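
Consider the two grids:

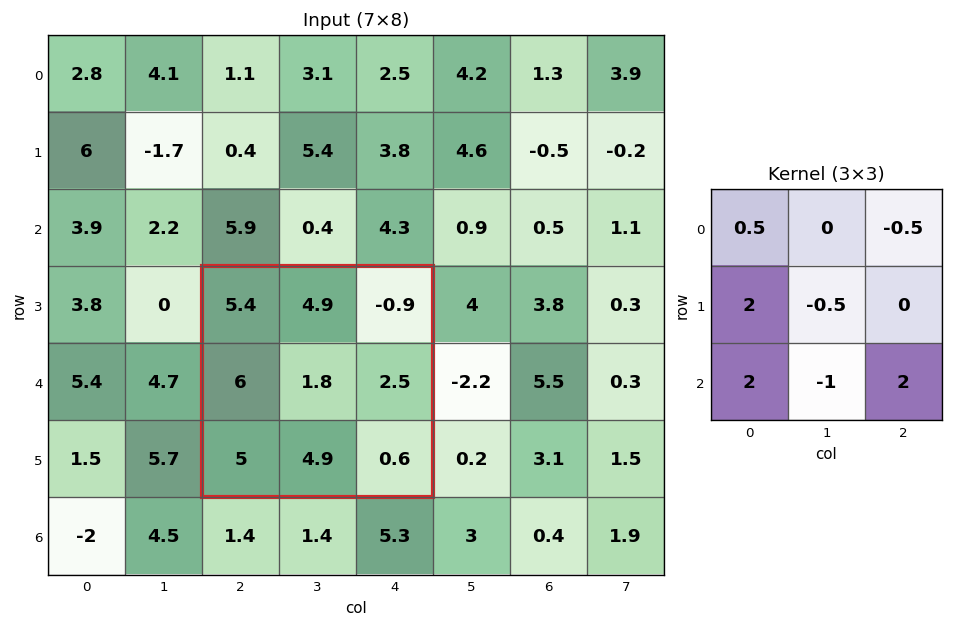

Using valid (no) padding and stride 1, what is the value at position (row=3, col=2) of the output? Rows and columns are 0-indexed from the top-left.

20.55

The receptive field on the input at this output position is [5.4 4.9 -0.9 / 6 1.8 2.5 / 5 4.9 0.6]. Elementwise product with the kernel and sum: 5.4·0.5 + -0.9·-0.5 + 6·2 + 1.8·-0.5 + 5·2 + 4.9·-1 + 0.6·2.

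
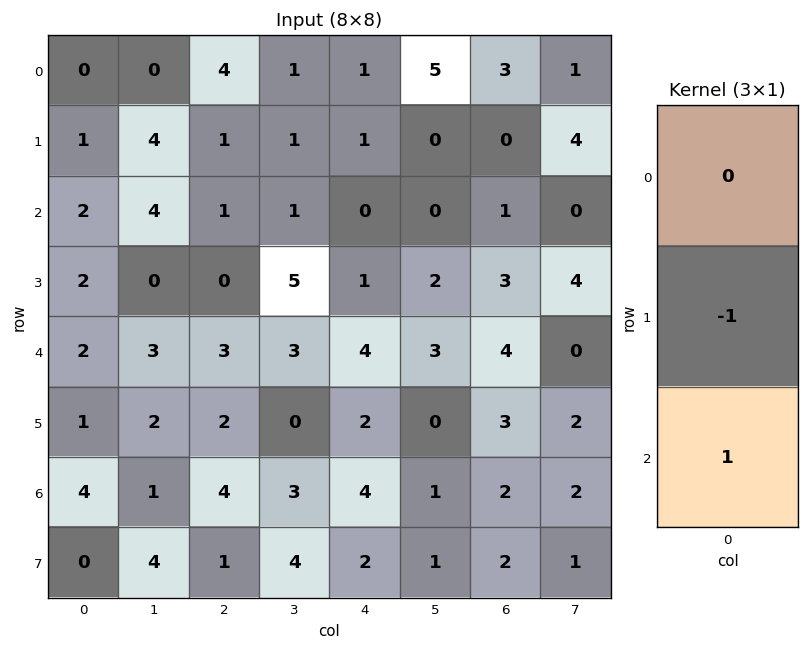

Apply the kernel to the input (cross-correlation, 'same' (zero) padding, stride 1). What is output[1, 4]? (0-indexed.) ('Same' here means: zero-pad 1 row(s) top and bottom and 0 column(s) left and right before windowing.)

The receptive field on the zero-padded input at this output position is [1 / 1 / 0]. Elementwise product with the kernel and sum: 1·-1 + 0·1.

-1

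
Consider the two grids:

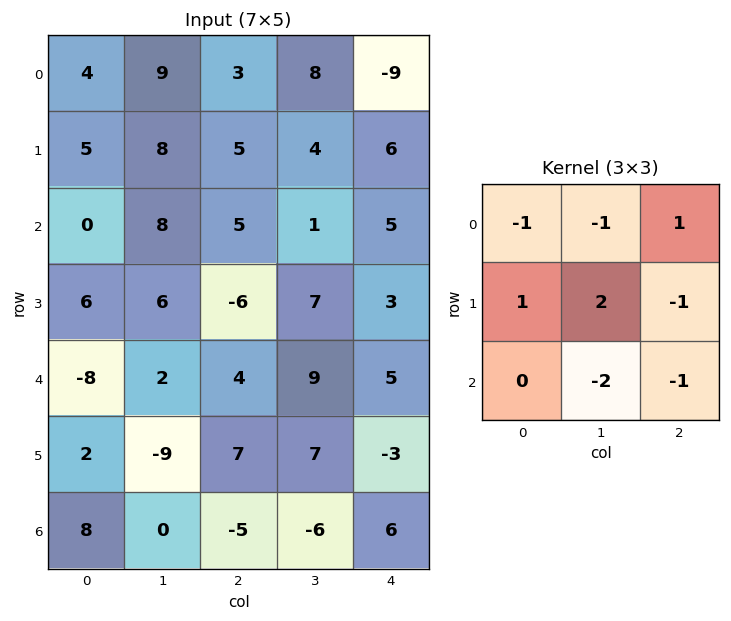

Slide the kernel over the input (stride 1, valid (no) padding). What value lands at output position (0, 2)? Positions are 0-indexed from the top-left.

-20

The receptive field on the input at this output position is [3 8 -9 / 5 4 6 / 5 1 5]. Elementwise product with the kernel and sum: 3·-1 + 8·-1 + -9·1 + 5·1 + 4·2 + 6·-1 + 1·-2 + 5·-1.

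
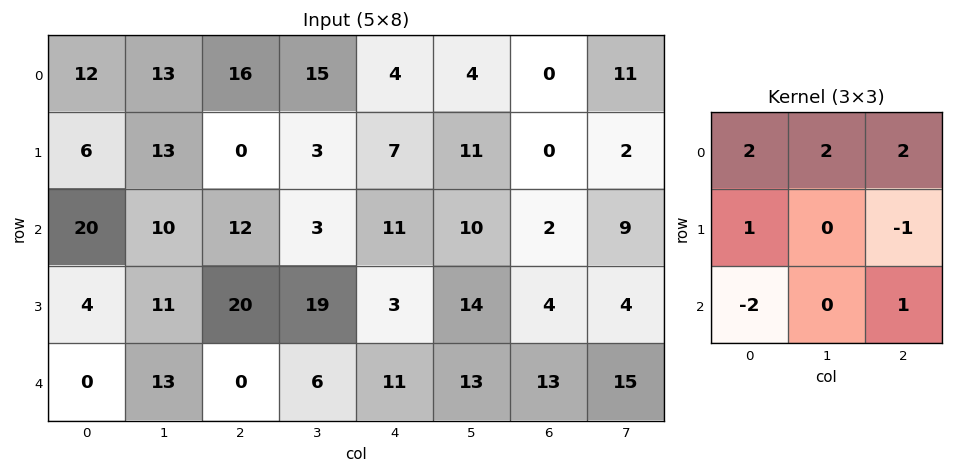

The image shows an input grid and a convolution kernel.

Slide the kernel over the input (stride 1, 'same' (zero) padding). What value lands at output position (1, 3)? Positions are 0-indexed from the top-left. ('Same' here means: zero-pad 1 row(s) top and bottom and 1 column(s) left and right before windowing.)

The receptive field on the zero-padded input at this output position is [16 15 4 / 0 3 7 / 12 3 11]. Elementwise product with the kernel and sum: 16·2 + 15·2 + 4·2 + 0·1 + 7·-1 + 12·-2 + 11·1.

50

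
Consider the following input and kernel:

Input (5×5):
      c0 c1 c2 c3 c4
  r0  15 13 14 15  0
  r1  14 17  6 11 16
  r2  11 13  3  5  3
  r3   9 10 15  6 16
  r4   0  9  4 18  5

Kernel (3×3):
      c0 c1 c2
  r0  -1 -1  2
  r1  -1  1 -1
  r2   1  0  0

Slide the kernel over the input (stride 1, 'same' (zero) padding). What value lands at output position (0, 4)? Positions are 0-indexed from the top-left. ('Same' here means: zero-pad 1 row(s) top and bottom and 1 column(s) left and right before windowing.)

-4

The receptive field on the zero-padded input at this output position is [0 0 0 / 15 0 0 / 11 16 0]. Elementwise product with the kernel and sum: 0·-1 + 0·-1 + 0·2 + 15·-1 + 0·1 + 0·-1 + 11·1.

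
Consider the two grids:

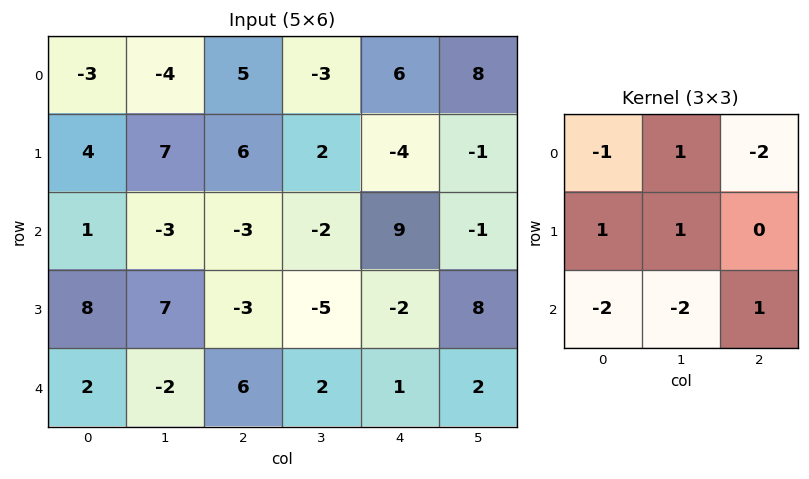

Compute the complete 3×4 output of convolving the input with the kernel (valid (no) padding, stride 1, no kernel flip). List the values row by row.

1 38 7 -24
-44 -24 13 25
23 2 -40 2

Output[0,0]: The receptive field on the input at this output position is [-3 -4 5 / 4 7 6 / 1 -3 -3]. Elementwise product with the kernel and sum: -3·-1 + -4·1 + 5·-2 + 4·1 + 7·1 + 1·-2 + -3·-2 + -3·1.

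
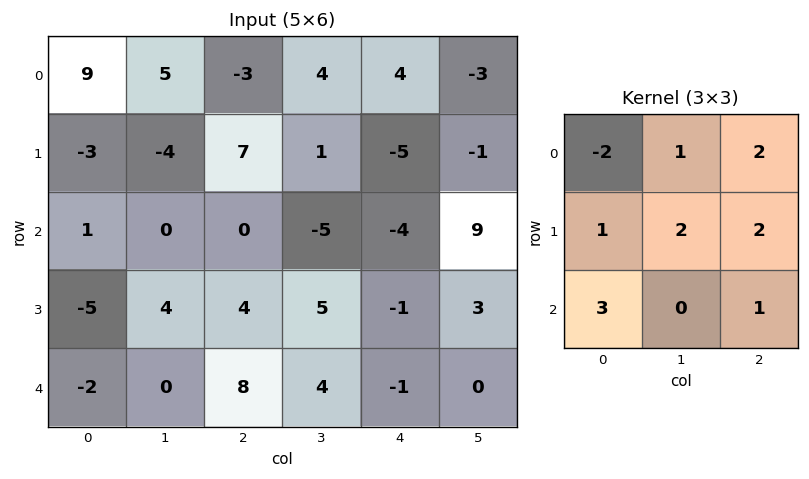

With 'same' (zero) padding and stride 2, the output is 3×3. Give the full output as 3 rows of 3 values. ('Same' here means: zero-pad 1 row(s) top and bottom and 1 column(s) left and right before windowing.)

Output[0,0]: The receptive field on the zero-padded input at this output position is [0 0 0 / 0 9 5 / 0 -3 -4]. Elementwise product with the kernel and sum: 0·-2 + 0·1 + 0·2 + 0·1 + 9·2 + 5·2 + 0·3 + -4·1.
Output[0,1]: The receptive field on the zero-padded input at this output position is [0 0 0 / 5 -3 4 / -4 7 1]. Elementwise product with the kernel and sum: 0·-2 + 0·1 + 0·2 + 5·1 + -3·2 + 4·2 + -4·3 + 1·1.

24 -4 8
-5 24 14
-1 30 -3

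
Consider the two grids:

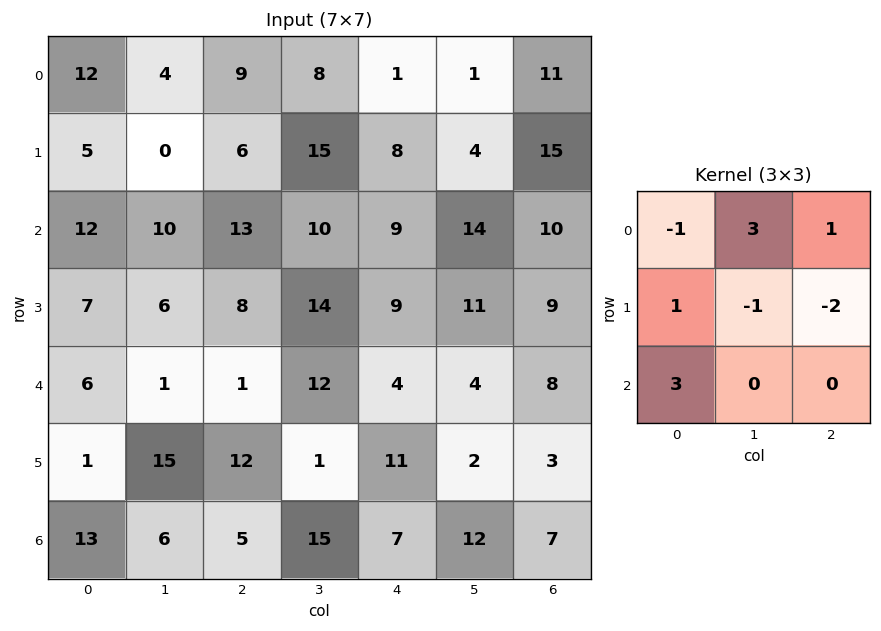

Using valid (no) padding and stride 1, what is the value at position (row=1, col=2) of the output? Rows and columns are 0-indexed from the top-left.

56

The receptive field on the input at this output position is [6 15 8 / 13 10 9 / 8 14 9]. Elementwise product with the kernel and sum: 6·-1 + 15·3 + 8·1 + 13·1 + 10·-1 + 9·-2 + 8·3.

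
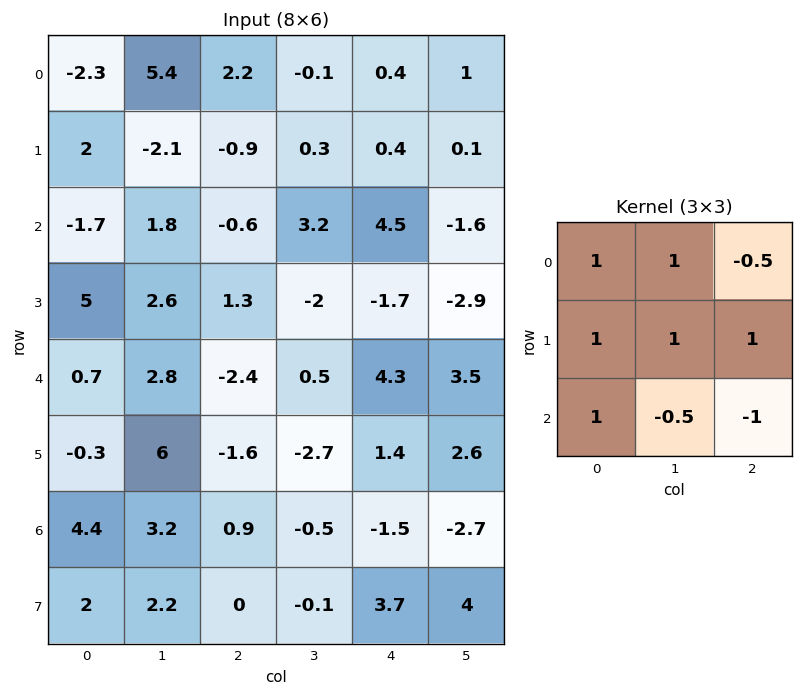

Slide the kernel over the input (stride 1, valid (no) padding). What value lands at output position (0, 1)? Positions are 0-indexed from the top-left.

3.85

The receptive field on the input at this output position is [5.4 2.2 -0.1 / -2.1 -0.9 0.3 / 1.8 -0.6 3.2]. Elementwise product with the kernel and sum: 5.4·1 + 2.2·1 + -0.1·-0.5 + -2.1·1 + -0.9·1 + 0.3·1 + 1.8·1 + -0.6·-0.5 + 3.2·-1.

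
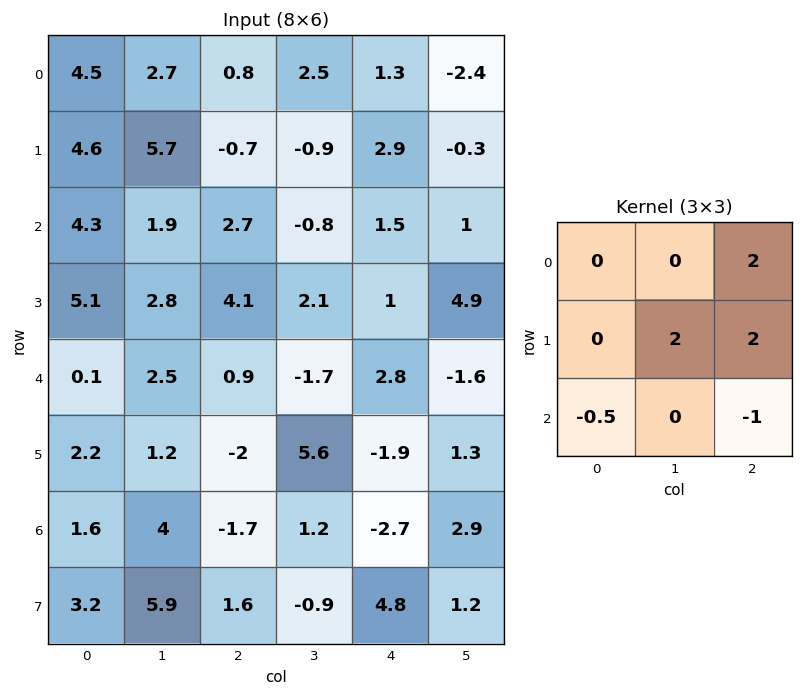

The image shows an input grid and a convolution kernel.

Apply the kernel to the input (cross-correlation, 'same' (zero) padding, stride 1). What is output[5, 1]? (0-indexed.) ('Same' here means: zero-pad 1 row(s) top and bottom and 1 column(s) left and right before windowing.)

1.1

The receptive field on the zero-padded input at this output position is [0.1 2.5 0.9 / 2.2 1.2 -2 / 1.6 4 -1.7]. Elementwise product with the kernel and sum: 0.9·2 + 1.2·2 + -2·2 + 1.6·-0.5 + -1.7·-1.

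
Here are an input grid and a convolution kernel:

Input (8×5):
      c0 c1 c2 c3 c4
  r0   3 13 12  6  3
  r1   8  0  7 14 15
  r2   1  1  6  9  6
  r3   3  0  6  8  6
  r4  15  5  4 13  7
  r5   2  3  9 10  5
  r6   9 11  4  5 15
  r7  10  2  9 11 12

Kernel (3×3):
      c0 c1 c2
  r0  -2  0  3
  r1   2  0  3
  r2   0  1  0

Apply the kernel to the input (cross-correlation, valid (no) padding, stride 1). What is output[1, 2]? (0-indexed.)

69

The receptive field on the input at this output position is [7 14 15 / 6 9 6 / 6 8 6]. Elementwise product with the kernel and sum: 7·-2 + 15·3 + 6·2 + 6·3 + 8·1.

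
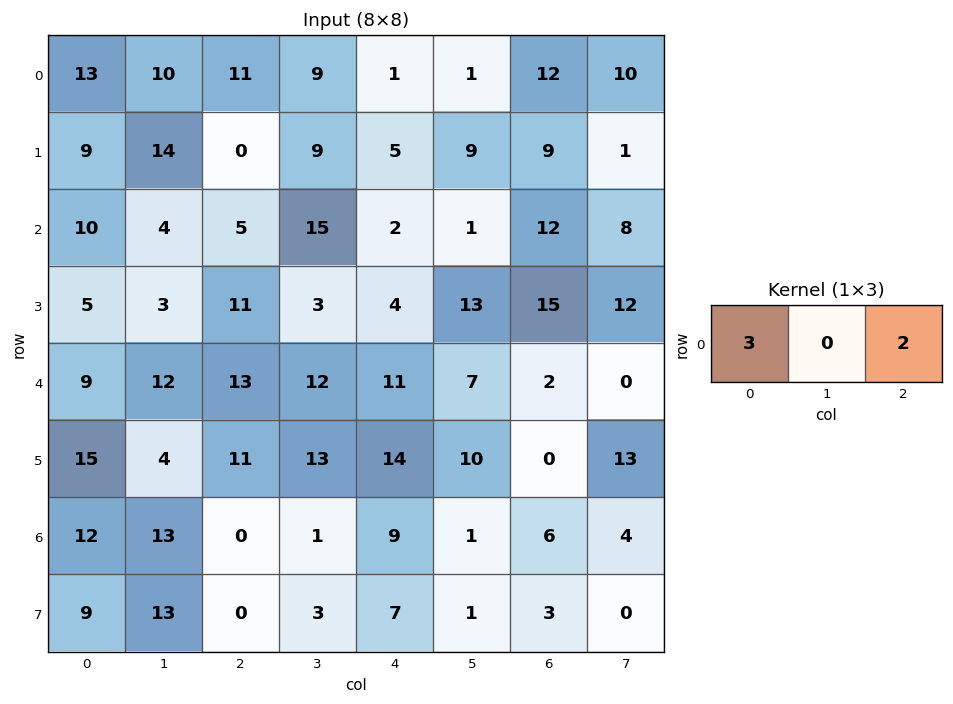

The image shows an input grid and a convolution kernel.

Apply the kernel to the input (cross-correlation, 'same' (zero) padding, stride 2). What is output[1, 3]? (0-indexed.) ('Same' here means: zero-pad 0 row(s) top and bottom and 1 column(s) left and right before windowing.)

19

The receptive field on the zero-padded input at this output position is [1 12 8]. Elementwise product with the kernel and sum: 1·3 + 8·2.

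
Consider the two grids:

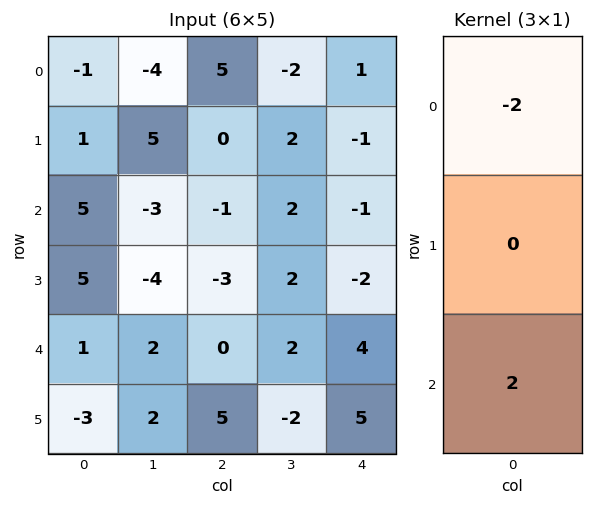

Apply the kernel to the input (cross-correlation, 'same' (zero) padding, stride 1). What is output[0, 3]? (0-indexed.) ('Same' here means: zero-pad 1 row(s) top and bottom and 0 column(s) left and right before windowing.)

4

The receptive field on the zero-padded input at this output position is [0 / -2 / 2]. Elementwise product with the kernel and sum: 0·-2 + 2·2.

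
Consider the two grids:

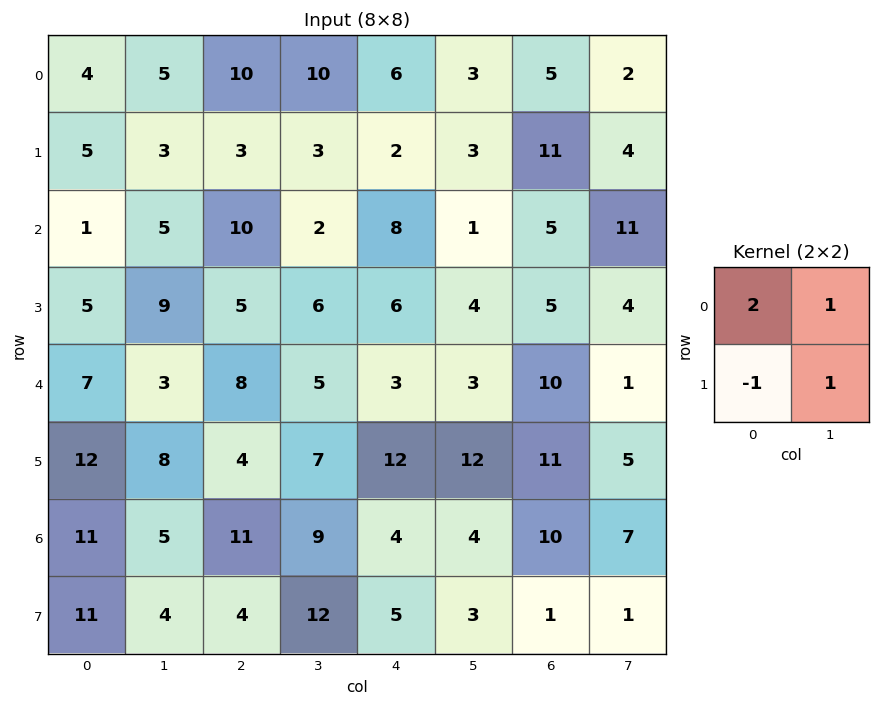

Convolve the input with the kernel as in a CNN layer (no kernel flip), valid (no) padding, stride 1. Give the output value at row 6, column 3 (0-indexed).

15

The receptive field on the input at this output position is [9 4 / 12 5]. Elementwise product with the kernel and sum: 9·2 + 4·1 + 12·-1 + 5·1.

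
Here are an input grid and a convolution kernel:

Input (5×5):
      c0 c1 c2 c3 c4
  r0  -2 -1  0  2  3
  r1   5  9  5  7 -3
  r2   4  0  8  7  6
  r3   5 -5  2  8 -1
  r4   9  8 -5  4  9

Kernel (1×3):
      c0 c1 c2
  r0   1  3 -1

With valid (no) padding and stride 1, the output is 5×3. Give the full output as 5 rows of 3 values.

Output[0,0]: The receptive field on the input at this output position is [-2 -1 0]. Elementwise product with the kernel and sum: -2·1 + -1·3 + 0·-1.
Output[0,1]: The receptive field on the input at this output position is [-1 0 2]. Elementwise product with the kernel and sum: -1·1 + 0·3 + 2·-1.

-5 -3 3
27 17 29
-4 17 23
-12 -7 27
38 -11 -2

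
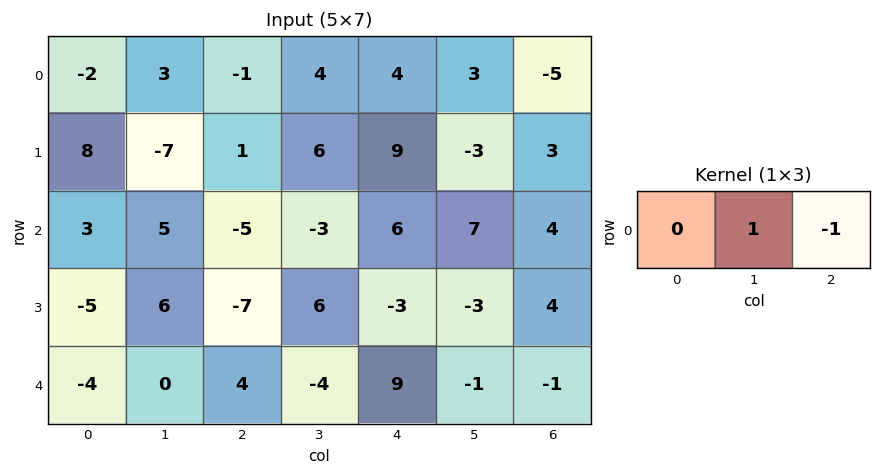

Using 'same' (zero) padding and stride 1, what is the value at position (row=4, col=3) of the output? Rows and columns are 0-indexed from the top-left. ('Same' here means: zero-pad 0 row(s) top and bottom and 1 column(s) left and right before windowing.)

The receptive field on the zero-padded input at this output position is [4 -4 9]. Elementwise product with the kernel and sum: -4·1 + 9·-1.

-13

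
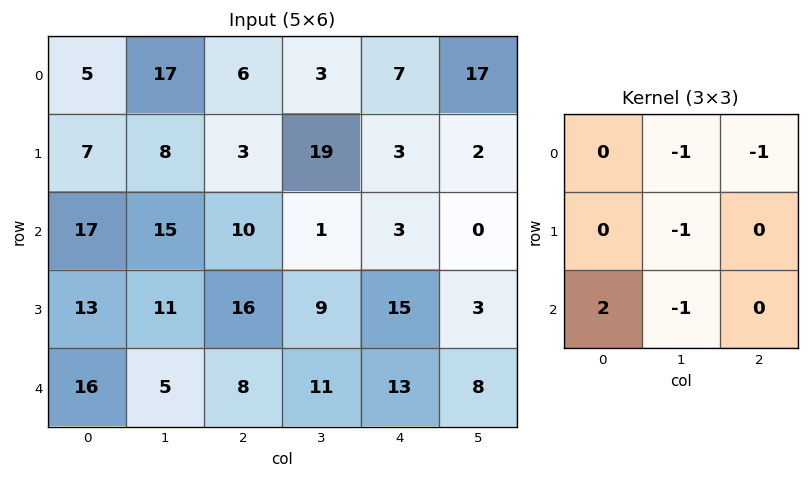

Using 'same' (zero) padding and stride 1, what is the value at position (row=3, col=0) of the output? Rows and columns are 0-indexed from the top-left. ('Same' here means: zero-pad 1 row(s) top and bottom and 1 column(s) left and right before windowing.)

-61

The receptive field on the zero-padded input at this output position is [0 17 15 / 0 13 11 / 0 16 5]. Elementwise product with the kernel and sum: 17·-1 + 15·-1 + 13·-1 + 0·2 + 16·-1.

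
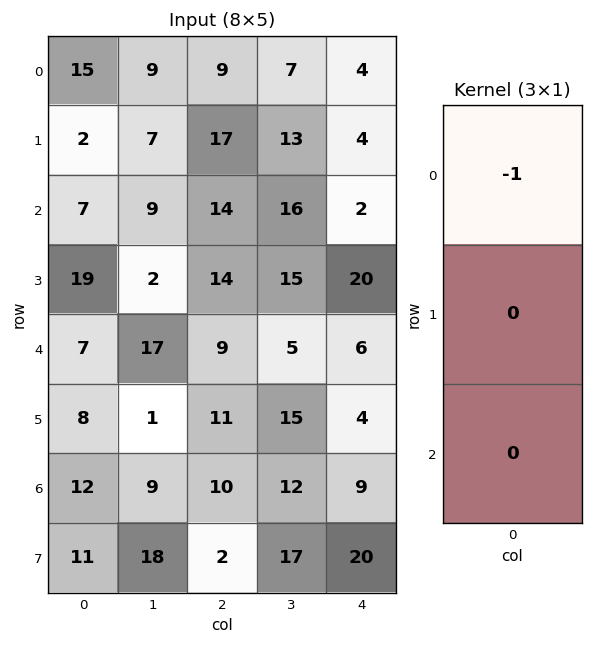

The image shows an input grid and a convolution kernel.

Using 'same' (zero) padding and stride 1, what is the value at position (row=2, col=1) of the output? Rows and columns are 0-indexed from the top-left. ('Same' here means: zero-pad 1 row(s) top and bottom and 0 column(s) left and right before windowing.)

The receptive field on the zero-padded input at this output position is [7 / 9 / 2]. Elementwise product with the kernel and sum: 7·-1.

-7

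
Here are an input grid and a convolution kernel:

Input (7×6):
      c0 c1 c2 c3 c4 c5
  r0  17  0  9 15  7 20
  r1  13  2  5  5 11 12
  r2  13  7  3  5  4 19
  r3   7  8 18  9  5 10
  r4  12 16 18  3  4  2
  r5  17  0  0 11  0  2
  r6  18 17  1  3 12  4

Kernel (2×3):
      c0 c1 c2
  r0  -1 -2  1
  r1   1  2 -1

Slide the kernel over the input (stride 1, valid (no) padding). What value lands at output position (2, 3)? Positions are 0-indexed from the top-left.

15

The receptive field on the input at this output position is [5 4 19 / 9 5 10]. Elementwise product with the kernel and sum: 5·-1 + 4·-2 + 19·1 + 9·1 + 5·2 + 10·-1.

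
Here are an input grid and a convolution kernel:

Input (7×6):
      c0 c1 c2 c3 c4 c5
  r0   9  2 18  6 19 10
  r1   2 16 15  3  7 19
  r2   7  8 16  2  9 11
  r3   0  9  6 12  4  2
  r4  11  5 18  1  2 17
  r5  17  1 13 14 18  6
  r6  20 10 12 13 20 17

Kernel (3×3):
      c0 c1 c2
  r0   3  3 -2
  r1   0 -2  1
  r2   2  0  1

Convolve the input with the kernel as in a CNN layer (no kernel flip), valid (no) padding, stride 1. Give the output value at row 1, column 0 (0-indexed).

The receptive field on the input at this output position is [2 16 15 / 7 8 16 / 0 9 6]. Elementwise product with the kernel and sum: 2·3 + 16·3 + 15·-2 + 8·-2 + 16·1 + 0·2 + 6·1.

30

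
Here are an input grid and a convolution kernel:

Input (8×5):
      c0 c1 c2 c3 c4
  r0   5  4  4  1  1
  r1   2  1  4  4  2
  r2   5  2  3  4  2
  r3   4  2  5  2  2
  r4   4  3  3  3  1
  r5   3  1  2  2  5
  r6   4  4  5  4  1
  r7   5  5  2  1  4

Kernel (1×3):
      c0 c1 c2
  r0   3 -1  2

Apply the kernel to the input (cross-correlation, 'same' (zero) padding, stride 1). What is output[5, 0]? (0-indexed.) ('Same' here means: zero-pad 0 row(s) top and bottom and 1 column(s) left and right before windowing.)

The receptive field on the zero-padded input at this output position is [0 3 1]. Elementwise product with the kernel and sum: 0·3 + 3·-1 + 1·2.

-1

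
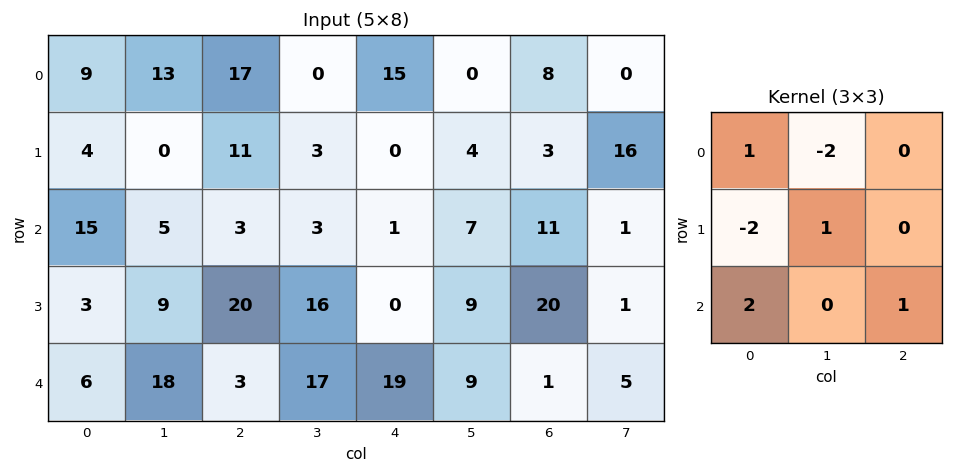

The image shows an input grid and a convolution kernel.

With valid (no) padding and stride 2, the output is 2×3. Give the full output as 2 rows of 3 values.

8 5 32
23 -2 35

Output[0,0]: The receptive field on the input at this output position is [9 13 17 / 4 0 11 / 15 5 3]. Elementwise product with the kernel and sum: 9·1 + 13·-2 + 4·-2 + 0·1 + 15·2 + 3·1.
Output[0,1]: The receptive field on the input at this output position is [17 0 15 / 11 3 0 / 3 3 1]. Elementwise product with the kernel and sum: 17·1 + 0·-2 + 11·-2 + 3·1 + 3·2 + 1·1.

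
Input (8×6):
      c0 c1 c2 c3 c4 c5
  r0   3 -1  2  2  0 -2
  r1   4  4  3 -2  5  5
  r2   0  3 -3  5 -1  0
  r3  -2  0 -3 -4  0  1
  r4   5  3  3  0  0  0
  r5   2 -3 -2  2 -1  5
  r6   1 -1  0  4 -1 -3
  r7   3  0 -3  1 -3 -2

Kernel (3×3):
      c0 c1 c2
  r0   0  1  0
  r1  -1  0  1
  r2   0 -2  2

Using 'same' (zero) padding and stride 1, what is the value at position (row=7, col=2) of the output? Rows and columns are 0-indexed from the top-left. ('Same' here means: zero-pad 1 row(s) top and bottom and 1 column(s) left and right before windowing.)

1

The receptive field on the zero-padded input at this output position is [-1 0 4 / 0 -3 1 / 0 0 0]. Elementwise product with the kernel and sum: 0·1 + 0·-1 + 1·1 + 0·-2 + 0·2.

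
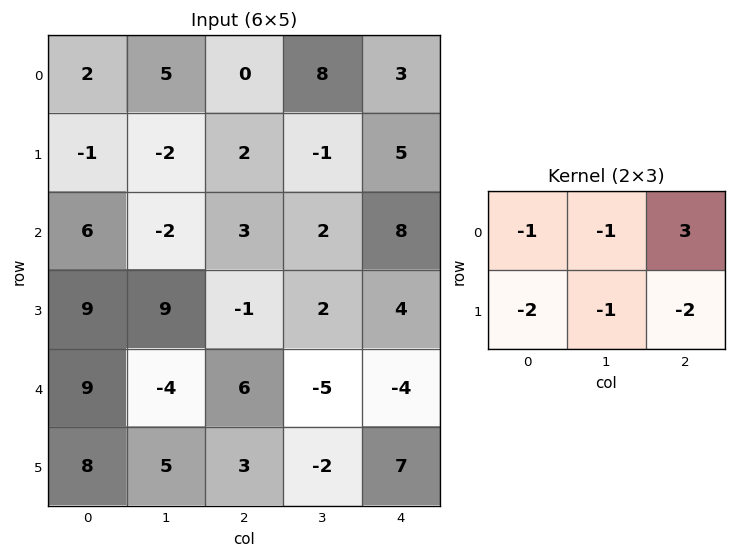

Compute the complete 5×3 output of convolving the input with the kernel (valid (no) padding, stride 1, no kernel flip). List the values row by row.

-7 23 -12
-7 -6 -10
-20 -16 11
-47 10 12
-14 -26 -31

Output[0,0]: The receptive field on the input at this output position is [2 5 0 / -1 -2 2]. Elementwise product with the kernel and sum: 2·-1 + 5·-1 + 0·3 + -1·-2 + -2·-1 + 2·-2.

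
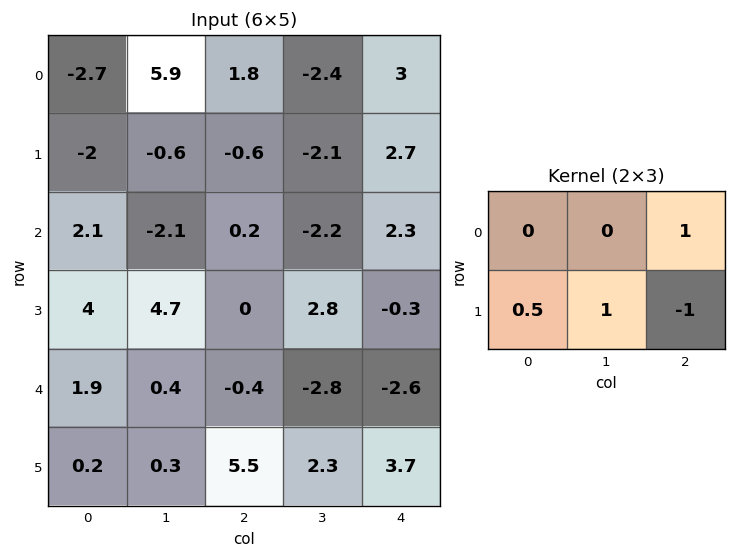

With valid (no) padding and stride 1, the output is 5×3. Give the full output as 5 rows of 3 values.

Output[0,0]: The receptive field on the input at this output position is [-2.7 5.9 1.8 / -2 -0.6 -0.6]. Elementwise product with the kernel and sum: 1.8·1 + -2·0.5 + -0.6·1 + -0.6·-1.

0.8 -1.2 -2.1
-1.85 -0.75 -1.7
6.9 -2.65 5.4
1.75 5.4 -0.7
-5.5 0.55 -1.25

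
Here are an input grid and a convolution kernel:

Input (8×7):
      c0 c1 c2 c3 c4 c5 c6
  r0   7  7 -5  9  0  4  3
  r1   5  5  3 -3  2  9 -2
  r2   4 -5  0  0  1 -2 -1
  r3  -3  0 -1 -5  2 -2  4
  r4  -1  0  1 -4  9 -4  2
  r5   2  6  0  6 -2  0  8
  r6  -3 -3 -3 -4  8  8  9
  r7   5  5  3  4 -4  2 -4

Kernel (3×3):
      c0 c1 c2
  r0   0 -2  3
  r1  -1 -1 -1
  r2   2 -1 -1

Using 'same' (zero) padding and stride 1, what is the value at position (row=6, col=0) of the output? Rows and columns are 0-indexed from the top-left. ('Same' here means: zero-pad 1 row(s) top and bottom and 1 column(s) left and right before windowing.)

10

The receptive field on the zero-padded input at this output position is [0 2 6 / 0 -3 -3 / 0 5 5]. Elementwise product with the kernel and sum: 2·-2 + 6·3 + 0·-1 + -3·-1 + -3·-1 + 0·2 + 5·-1 + 5·-1.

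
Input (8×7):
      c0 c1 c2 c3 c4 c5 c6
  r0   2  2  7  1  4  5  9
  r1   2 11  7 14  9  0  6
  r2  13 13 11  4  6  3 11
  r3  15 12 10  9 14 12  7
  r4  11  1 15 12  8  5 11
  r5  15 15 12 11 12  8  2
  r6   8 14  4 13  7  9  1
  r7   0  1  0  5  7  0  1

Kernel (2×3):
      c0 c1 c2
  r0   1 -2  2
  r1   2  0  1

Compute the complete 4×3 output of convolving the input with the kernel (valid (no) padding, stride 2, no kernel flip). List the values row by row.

Output[0,0]: The receptive field on the input at this output position is [2 2 7 / 2 11 7]. Elementwise product with the kernel and sum: 2·1 + 2·-2 + 7·2 + 2·2 + 7·1.

23 36 36
49 49 57
81 43 46
-12 -1 6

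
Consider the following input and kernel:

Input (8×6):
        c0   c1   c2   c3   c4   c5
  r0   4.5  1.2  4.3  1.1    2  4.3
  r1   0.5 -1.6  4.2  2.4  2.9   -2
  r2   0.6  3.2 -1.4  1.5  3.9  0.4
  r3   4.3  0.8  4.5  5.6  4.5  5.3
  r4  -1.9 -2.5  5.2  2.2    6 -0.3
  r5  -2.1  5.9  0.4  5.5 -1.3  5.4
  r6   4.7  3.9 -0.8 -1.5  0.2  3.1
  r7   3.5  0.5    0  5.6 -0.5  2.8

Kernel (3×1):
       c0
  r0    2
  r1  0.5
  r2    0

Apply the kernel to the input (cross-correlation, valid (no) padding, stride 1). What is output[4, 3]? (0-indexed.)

7.15

The receptive field on the input at this output position is [2.2 / 5.5 / -1.5]. Elementwise product with the kernel and sum: 2.2·2 + 5.5·0.5.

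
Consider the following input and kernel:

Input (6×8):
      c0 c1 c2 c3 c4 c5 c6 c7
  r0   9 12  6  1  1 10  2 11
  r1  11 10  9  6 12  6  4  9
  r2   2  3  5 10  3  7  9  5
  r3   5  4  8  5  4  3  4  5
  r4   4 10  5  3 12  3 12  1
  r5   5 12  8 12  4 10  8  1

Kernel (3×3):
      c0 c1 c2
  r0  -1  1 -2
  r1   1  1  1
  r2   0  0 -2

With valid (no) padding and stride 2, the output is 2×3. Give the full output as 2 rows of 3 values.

11 14 9
-2 -8 -27

Output[0,0]: The receptive field on the input at this output position is [9 12 6 / 11 10 9 / 2 3 5]. Elementwise product with the kernel and sum: 9·-1 + 12·1 + 6·-2 + 11·1 + 10·1 + 9·1 + 5·-2.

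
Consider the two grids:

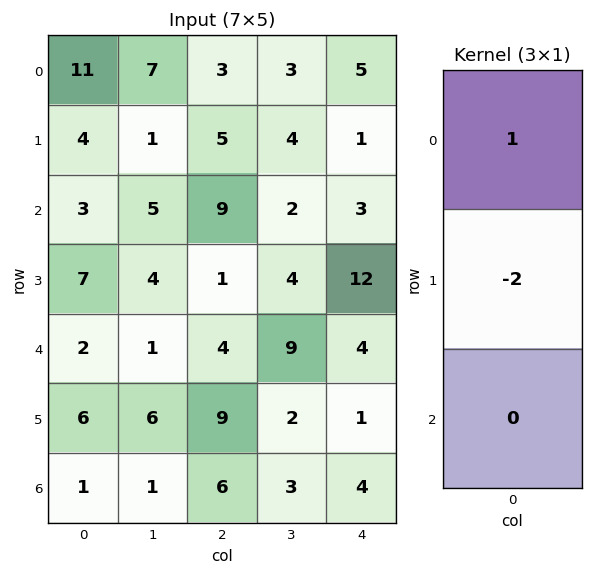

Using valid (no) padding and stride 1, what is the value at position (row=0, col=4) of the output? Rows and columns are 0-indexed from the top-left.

The receptive field on the input at this output position is [5 / 1 / 3]. Elementwise product with the kernel and sum: 5·1 + 1·-2.

3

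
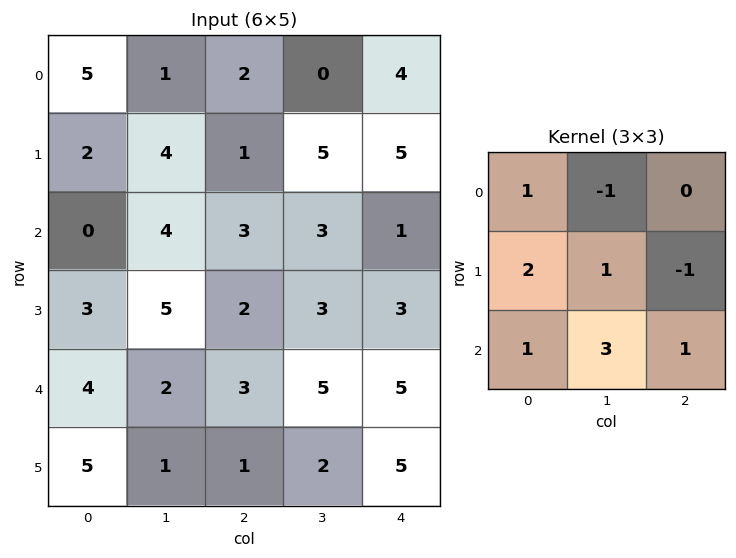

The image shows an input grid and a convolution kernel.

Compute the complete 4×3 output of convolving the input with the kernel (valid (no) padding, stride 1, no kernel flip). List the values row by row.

26 19 17
19 25 18
18 26 27
14 11 17

Output[0,0]: The receptive field on the input at this output position is [5 1 2 / 2 4 1 / 0 4 3]. Elementwise product with the kernel and sum: 5·1 + 1·-1 + 2·2 + 4·1 + 1·-1 + 0·1 + 4·3 + 3·1.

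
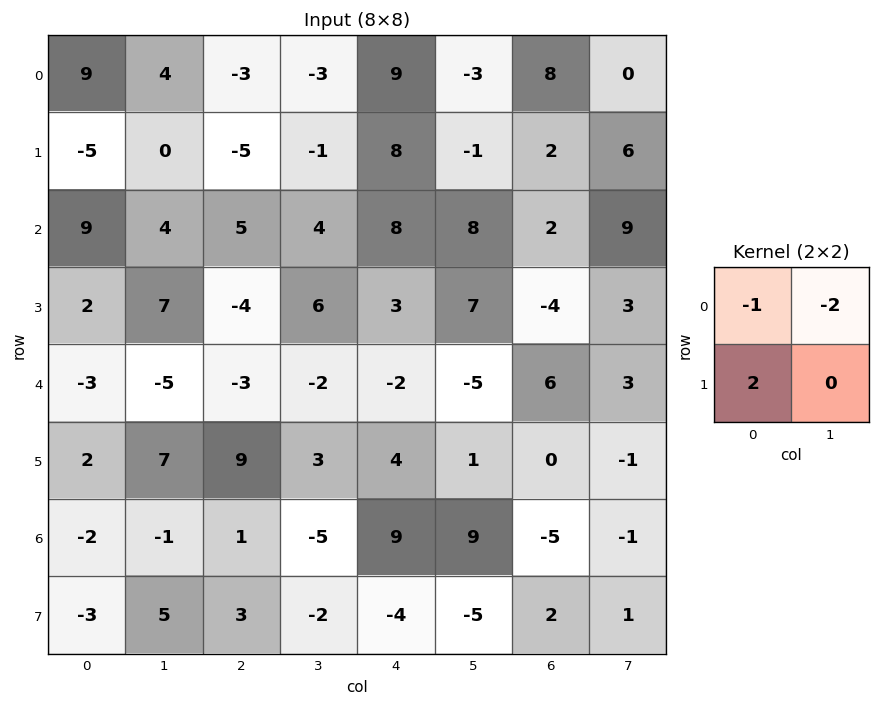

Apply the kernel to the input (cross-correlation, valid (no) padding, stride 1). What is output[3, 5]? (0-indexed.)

-9

The receptive field on the input at this output position is [7 -4 / -5 6]. Elementwise product with the kernel and sum: 7·-1 + -4·-2 + -5·2.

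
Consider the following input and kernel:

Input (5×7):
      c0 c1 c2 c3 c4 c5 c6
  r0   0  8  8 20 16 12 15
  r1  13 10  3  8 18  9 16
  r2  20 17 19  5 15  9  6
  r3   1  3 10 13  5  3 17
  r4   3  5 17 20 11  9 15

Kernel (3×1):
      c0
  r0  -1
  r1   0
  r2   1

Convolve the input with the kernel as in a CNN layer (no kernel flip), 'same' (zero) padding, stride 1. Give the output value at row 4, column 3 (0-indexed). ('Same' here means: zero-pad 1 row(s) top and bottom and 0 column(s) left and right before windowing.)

The receptive field on the zero-padded input at this output position is [13 / 20 / 0]. Elementwise product with the kernel and sum: 13·-1 + 0·1.

-13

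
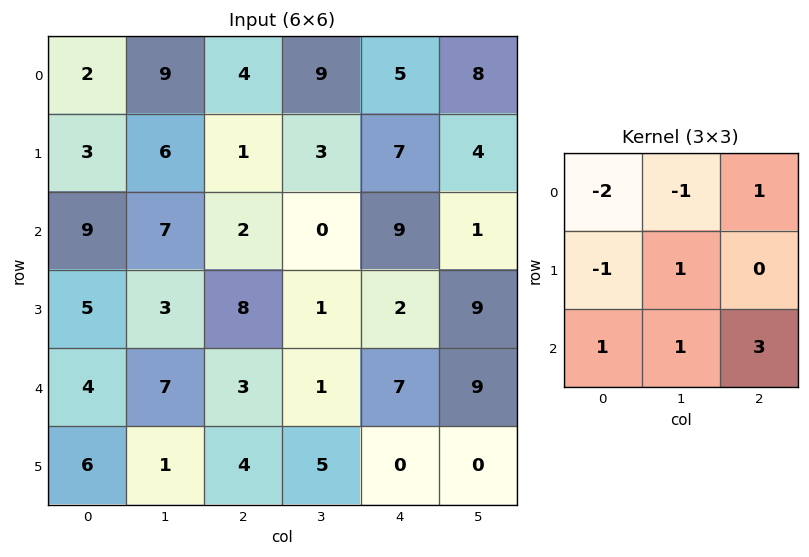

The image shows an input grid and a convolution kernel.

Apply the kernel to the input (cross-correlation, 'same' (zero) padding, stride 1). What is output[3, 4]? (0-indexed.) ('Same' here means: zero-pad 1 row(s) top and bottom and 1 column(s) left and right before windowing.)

The receptive field on the zero-padded input at this output position is [0 9 1 / 1 2 9 / 1 7 9]. Elementwise product with the kernel and sum: 0·-2 + 9·-1 + 1·1 + 1·-1 + 2·1 + 1·1 + 7·1 + 9·3.

28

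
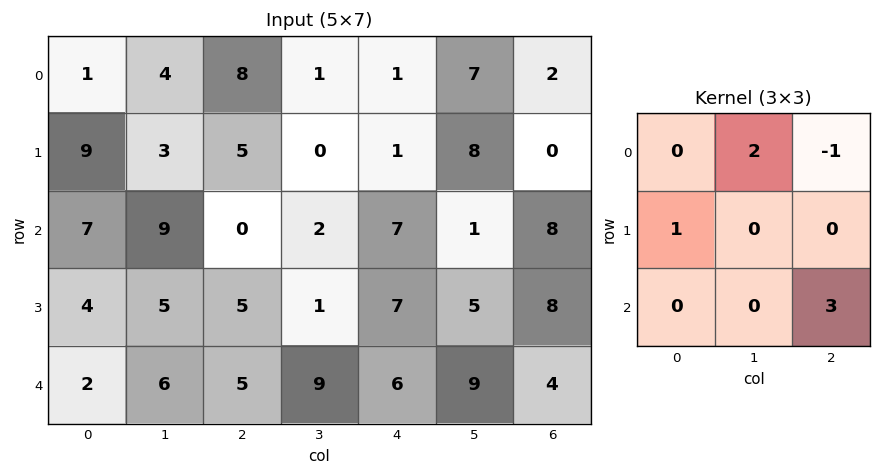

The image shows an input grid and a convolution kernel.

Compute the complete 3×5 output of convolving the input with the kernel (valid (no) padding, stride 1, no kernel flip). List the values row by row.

9 24 27 -2 37
23 22 20 11 47
37 30 20 41 13

Output[0,0]: The receptive field on the input at this output position is [1 4 8 / 9 3 5 / 7 9 0]. Elementwise product with the kernel and sum: 4·2 + 8·-1 + 9·1 + 0·3.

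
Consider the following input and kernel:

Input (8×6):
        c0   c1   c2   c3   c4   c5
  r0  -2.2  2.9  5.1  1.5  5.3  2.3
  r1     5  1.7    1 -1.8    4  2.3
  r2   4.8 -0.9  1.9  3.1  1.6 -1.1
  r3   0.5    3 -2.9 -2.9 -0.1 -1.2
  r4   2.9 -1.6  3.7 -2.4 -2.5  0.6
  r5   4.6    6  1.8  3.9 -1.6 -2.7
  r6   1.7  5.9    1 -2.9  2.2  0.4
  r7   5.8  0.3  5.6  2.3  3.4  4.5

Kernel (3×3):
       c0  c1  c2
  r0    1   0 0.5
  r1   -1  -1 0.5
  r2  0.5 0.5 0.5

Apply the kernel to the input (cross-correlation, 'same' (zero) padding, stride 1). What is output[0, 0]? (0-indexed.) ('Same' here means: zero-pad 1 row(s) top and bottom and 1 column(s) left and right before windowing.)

The receptive field on the zero-padded input at this output position is [0 0 0 / 0 -2.2 2.9 / 0 5 1.7]. Elementwise product with the kernel and sum: 0·1 + 0·0.5 + 0·-1 + -2.2·-1 + 2.9·0.5 + 0·0.5 + 5·0.5 + 1.7·0.5.

7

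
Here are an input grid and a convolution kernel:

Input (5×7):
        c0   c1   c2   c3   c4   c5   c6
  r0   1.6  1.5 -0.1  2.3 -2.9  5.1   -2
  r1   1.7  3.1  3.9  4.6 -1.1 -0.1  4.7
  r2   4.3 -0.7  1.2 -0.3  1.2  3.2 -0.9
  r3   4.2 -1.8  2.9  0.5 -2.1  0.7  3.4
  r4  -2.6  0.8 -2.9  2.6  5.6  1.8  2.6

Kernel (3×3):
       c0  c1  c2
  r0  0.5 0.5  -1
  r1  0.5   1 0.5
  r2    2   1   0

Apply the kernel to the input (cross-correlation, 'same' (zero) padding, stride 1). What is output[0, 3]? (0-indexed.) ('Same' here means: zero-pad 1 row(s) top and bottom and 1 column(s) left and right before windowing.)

The receptive field on the zero-padded input at this output position is [0 0 0 / -0.1 2.3 -2.9 / 3.9 4.6 -1.1]. Elementwise product with the kernel and sum: 0·0.5 + 0·0.5 + 0·-1 + -0.1·0.5 + 2.3·1 + -2.9·0.5 + 3.9·2 + 4.6·1.

13.2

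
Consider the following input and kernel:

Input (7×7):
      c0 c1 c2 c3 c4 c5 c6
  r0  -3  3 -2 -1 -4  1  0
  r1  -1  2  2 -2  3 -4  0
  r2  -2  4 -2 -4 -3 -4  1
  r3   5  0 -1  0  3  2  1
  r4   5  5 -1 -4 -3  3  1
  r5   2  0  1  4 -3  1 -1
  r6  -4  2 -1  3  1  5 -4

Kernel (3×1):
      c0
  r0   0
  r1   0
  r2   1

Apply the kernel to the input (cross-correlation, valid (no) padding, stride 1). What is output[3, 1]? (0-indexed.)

0

The receptive field on the input at this output position is [0 / 5 / 0]. Elementwise product with the kernel and sum: 0·1.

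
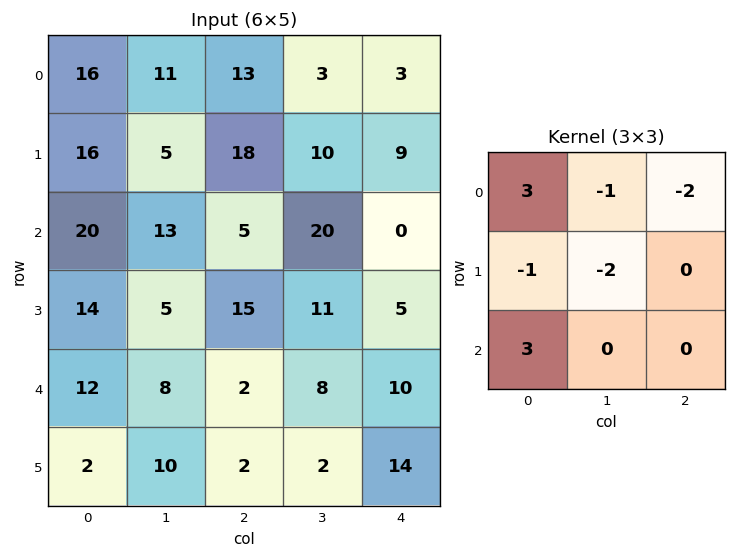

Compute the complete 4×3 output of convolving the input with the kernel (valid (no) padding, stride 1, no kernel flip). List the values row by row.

45 12 7
3 -31 26
49 -17 -36
-15 -4 12

Output[0,0]: The receptive field on the input at this output position is [16 11 13 / 16 5 18 / 20 13 5]. Elementwise product with the kernel and sum: 16·3 + 11·-1 + 13·-2 + 16·-1 + 5·-2 + 20·3.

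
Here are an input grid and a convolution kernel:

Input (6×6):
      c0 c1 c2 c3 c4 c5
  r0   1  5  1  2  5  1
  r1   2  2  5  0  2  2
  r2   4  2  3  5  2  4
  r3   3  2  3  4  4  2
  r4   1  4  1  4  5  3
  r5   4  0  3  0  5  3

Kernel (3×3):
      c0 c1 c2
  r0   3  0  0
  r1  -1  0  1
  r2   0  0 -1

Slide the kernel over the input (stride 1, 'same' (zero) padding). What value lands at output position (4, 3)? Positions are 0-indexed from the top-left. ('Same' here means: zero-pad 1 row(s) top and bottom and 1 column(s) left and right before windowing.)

8

The receptive field on the zero-padded input at this output position is [3 4 4 / 1 4 5 / 3 0 5]. Elementwise product with the kernel and sum: 3·3 + 1·-1 + 5·1 + 5·-1.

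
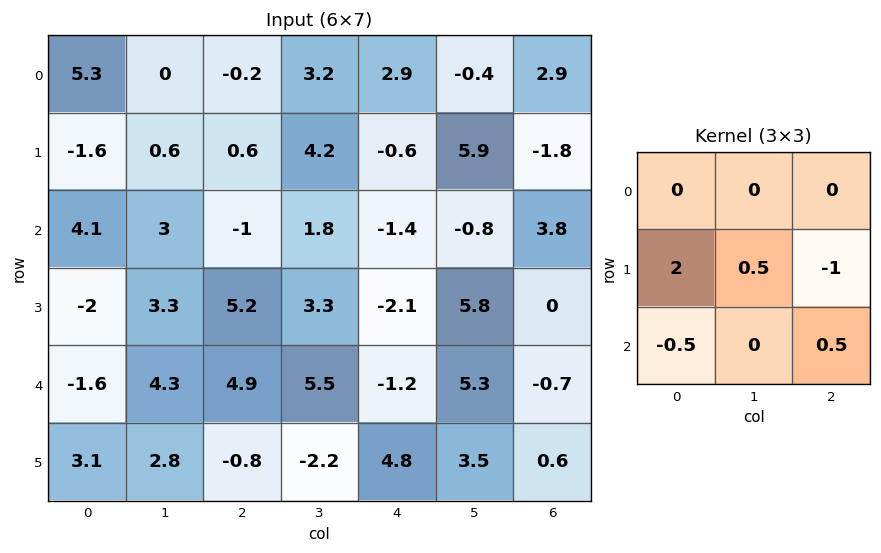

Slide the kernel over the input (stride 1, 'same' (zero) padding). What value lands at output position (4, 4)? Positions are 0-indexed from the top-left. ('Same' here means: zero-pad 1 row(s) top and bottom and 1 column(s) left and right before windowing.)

7.95

The receptive field on the zero-padded input at this output position is [3.3 -2.1 5.8 / 5.5 -1.2 5.3 / -2.2 4.8 3.5]. Elementwise product with the kernel and sum: 5.5·2 + -1.2·0.5 + 5.3·-1 + -2.2·-0.5 + 3.5·0.5.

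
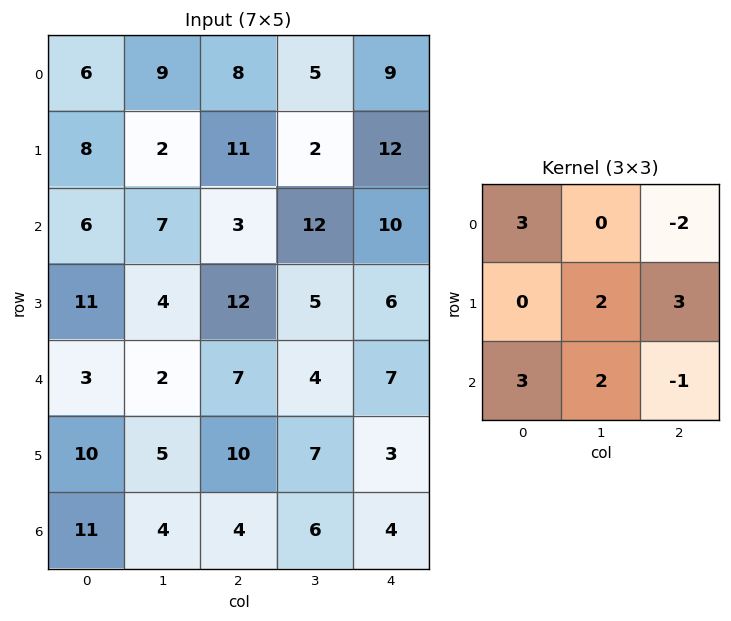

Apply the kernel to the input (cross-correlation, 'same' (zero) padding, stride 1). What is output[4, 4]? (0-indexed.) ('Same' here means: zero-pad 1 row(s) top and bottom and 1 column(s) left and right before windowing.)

56

The receptive field on the zero-padded input at this output position is [5 6 0 / 4 7 0 / 7 3 0]. Elementwise product with the kernel and sum: 5·3 + 0·-2 + 7·2 + 0·3 + 7·3 + 3·2 + 0·-1.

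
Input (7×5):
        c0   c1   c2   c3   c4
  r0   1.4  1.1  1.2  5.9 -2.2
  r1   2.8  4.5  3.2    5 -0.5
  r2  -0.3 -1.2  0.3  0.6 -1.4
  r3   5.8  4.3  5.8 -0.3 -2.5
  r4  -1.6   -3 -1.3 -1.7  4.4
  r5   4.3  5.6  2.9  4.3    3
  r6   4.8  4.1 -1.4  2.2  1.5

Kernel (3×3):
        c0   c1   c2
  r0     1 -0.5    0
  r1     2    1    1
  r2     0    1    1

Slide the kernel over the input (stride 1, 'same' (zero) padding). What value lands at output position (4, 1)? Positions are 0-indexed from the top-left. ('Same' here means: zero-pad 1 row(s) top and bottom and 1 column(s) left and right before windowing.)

The receptive field on the zero-padded input at this output position is [5.8 4.3 5.8 / -1.6 -3 -1.3 / 4.3 5.6 2.9]. Elementwise product with the kernel and sum: 5.8·1 + 4.3·-0.5 + -1.6·2 + -3·1 + -1.3·1 + 5.6·1 + 2.9·1.

4.65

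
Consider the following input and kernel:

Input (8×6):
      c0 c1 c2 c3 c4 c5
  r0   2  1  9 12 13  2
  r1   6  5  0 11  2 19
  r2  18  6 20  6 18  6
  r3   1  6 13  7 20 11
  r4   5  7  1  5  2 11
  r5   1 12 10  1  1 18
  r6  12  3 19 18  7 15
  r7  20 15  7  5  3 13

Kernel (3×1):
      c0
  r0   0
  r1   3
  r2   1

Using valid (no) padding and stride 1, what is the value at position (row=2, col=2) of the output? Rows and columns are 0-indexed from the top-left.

40

The receptive field on the input at this output position is [20 / 13 / 1]. Elementwise product with the kernel and sum: 13·3 + 1·1.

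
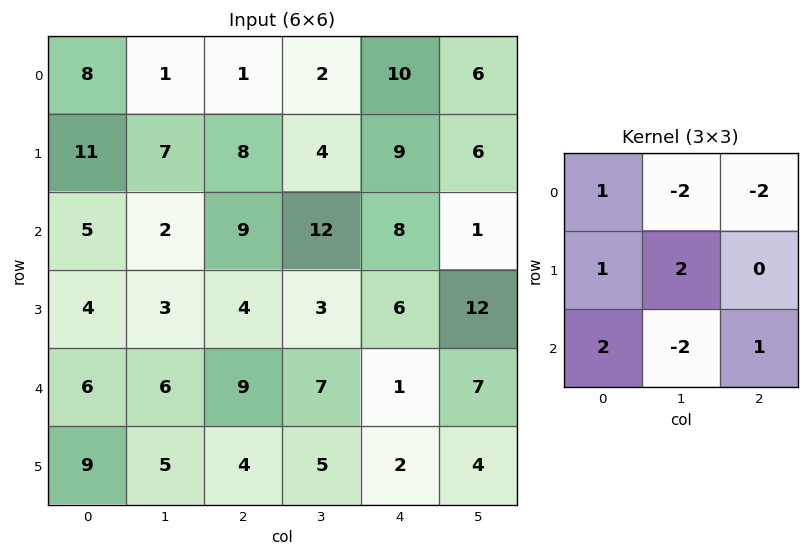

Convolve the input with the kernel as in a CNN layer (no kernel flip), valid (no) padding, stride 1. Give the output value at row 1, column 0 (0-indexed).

-4

The receptive field on the input at this output position is [11 7 8 / 5 2 9 / 4 3 4]. Elementwise product with the kernel and sum: 11·1 + 7·-2 + 8·-2 + 5·1 + 2·2 + 4·2 + 3·-2 + 4·1.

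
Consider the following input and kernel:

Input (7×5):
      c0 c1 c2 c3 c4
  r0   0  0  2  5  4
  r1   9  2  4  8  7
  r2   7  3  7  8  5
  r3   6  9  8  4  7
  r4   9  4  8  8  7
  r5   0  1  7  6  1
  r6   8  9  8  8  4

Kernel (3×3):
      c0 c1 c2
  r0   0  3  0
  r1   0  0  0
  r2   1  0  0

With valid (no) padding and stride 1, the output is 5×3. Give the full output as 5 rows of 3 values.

7 9 22
12 21 32
18 25 32
27 25 19
20 33 32

Output[0,0]: The receptive field on the input at this output position is [0 0 2 / 9 2 4 / 7 3 7]. Elementwise product with the kernel and sum: 0·3 + 7·1.
Output[0,1]: The receptive field on the input at this output position is [0 2 5 / 2 4 8 / 3 7 8]. Elementwise product with the kernel and sum: 2·3 + 3·1.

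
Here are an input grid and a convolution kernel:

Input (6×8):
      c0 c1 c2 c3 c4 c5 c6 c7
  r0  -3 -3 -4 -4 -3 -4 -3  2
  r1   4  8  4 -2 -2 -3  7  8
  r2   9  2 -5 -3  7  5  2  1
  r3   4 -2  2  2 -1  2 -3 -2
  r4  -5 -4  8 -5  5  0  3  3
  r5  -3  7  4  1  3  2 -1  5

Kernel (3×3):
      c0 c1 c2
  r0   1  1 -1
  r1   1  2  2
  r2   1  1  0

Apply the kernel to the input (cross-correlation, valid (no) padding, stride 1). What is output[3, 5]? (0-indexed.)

14

The receptive field on the input at this output position is [2 -3 -2 / 0 3 3 / 2 -1 5]. Elementwise product with the kernel and sum: 2·1 + -3·1 + -2·-1 + 0·1 + 3·2 + 3·2 + 2·1 + -1·1.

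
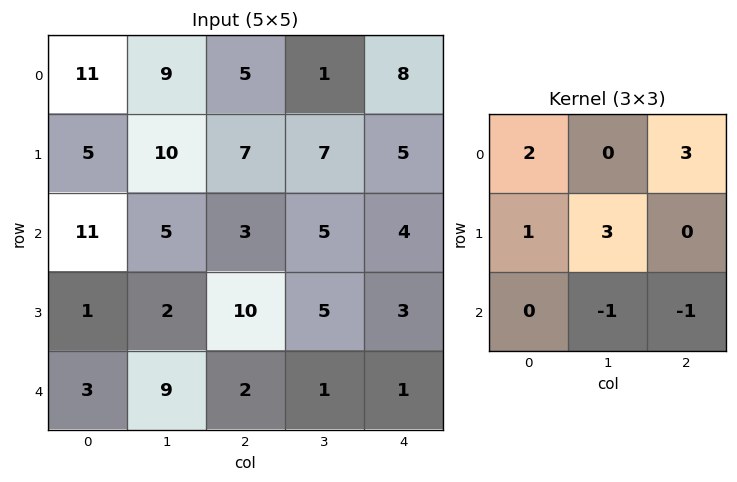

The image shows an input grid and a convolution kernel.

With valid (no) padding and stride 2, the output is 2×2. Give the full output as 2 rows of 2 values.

64 53
27 41

Output[0,0]: The receptive field on the input at this output position is [11 9 5 / 5 10 7 / 11 5 3]. Elementwise product with the kernel and sum: 11·2 + 5·3 + 5·1 + 10·3 + 5·-1 + 3·-1.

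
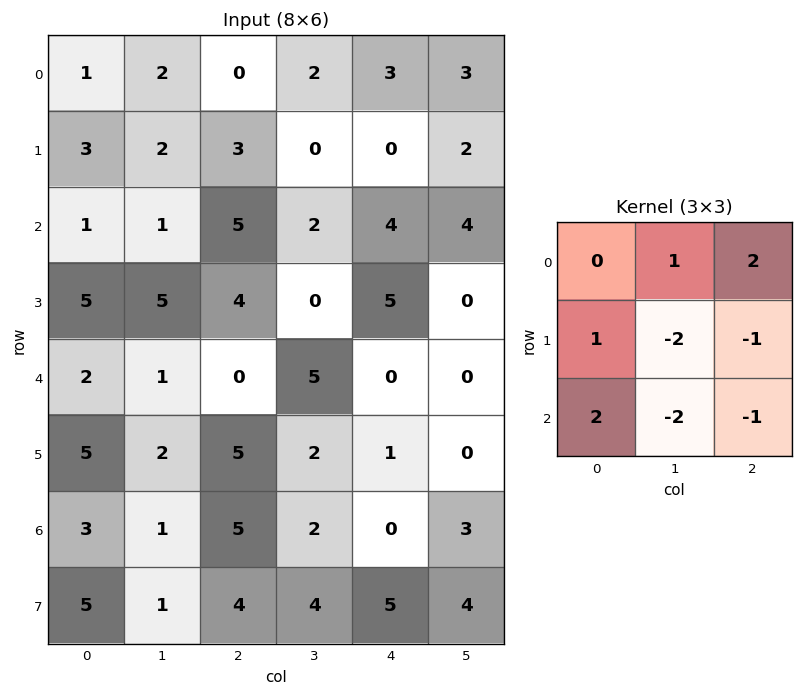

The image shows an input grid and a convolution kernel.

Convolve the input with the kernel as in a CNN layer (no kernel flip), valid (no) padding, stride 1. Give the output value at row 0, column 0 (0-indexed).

-7

The receptive field on the input at this output position is [1 2 0 / 3 2 3 / 1 1 5]. Elementwise product with the kernel and sum: 2·1 + 0·2 + 3·1 + 2·-2 + 3·-1 + 1·2 + 1·-2 + 5·-1.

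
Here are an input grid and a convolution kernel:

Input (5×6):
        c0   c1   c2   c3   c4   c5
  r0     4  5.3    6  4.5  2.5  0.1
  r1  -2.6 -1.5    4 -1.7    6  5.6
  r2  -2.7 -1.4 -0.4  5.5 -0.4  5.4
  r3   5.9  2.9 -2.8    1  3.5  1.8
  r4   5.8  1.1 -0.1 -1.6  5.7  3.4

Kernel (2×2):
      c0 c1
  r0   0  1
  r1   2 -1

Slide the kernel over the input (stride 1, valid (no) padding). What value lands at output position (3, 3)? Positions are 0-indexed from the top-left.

The receptive field on the input at this output position is [1 3.5 / -1.6 5.7]. Elementwise product with the kernel and sum: 3.5·1 + -1.6·2 + 5.7·-1.

-5.4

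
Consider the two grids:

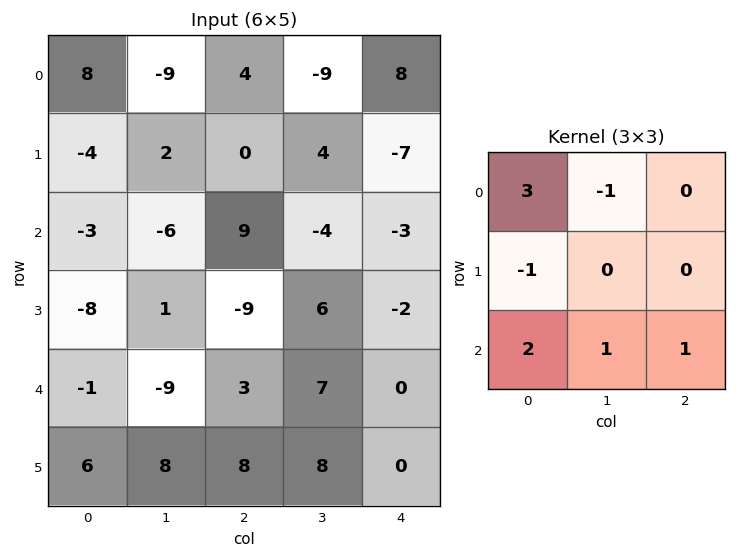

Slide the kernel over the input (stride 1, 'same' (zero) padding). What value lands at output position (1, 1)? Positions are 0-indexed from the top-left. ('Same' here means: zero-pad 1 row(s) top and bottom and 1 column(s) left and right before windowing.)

The receptive field on the zero-padded input at this output position is [8 -9 4 / -4 2 0 / -3 -6 9]. Elementwise product with the kernel and sum: 8·3 + -9·-1 + -4·-1 + -3·2 + -6·1 + 9·1.

34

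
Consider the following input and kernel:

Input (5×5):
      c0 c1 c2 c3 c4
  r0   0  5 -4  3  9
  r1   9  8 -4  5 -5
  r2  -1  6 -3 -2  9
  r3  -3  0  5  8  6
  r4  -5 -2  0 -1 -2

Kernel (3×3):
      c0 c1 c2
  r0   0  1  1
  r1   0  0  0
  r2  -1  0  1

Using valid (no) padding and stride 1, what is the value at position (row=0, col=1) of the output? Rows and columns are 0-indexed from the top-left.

The receptive field on the input at this output position is [5 -4 3 / 8 -4 5 / 6 -3 -2]. Elementwise product with the kernel and sum: -4·1 + 3·1 + 6·-1 + -2·1.

-9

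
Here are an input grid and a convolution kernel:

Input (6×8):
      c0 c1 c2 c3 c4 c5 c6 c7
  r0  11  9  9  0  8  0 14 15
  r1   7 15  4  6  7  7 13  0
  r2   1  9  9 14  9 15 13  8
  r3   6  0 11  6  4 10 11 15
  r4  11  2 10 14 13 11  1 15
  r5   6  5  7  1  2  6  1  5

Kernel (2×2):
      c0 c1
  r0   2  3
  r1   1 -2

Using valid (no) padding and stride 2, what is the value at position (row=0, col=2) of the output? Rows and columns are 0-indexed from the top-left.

9

The receptive field on the input at this output position is [8 0 / 7 7]. Elementwise product with the kernel and sum: 8·2 + 0·3 + 7·1 + 7·-2.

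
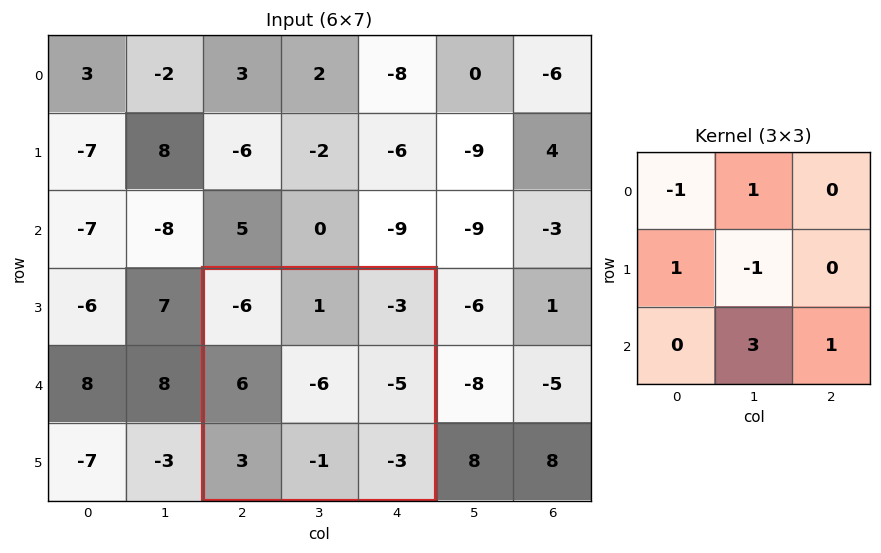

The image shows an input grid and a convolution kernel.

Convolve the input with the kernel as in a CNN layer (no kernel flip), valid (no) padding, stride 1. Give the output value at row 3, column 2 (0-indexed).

The receptive field on the input at this output position is [-6 1 -3 / 6 -6 -5 / 3 -1 -3]. Elementwise product with the kernel and sum: -6·-1 + 1·1 + 6·1 + -6·-1 + -1·3 + -3·1.

13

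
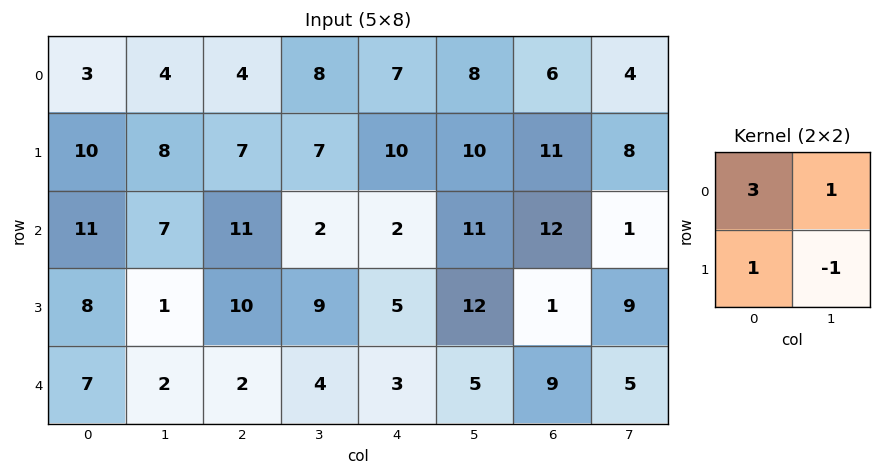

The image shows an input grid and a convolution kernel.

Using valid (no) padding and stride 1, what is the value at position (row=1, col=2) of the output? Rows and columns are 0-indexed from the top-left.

The receptive field on the input at this output position is [7 7 / 11 2]. Elementwise product with the kernel and sum: 7·3 + 7·1 + 11·1 + 2·-1.

37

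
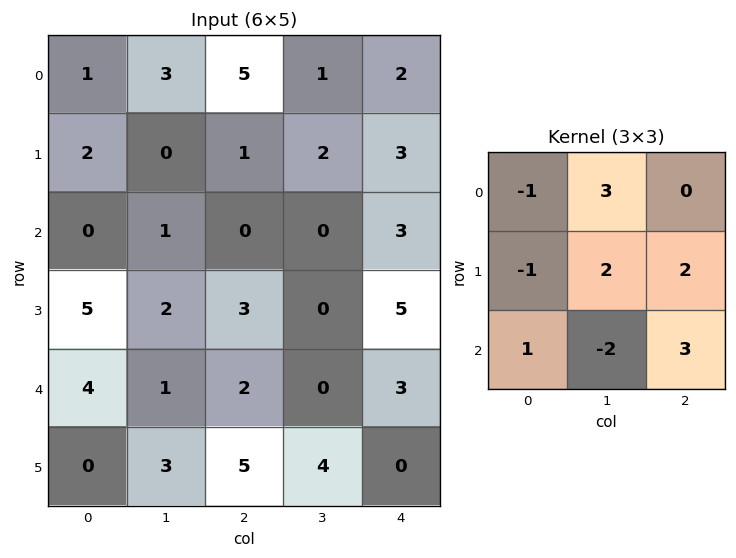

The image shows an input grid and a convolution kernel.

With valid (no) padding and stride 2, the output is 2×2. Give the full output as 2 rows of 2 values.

Output[0,0]: The receptive field on the input at this output position is [1 3 5 / 2 0 1 / 0 1 0]. Elementwise product with the kernel and sum: 1·-1 + 3·3 + 2·-1 + 0·2 + 1·2 + 0·1 + 1·-2 + 0·3.
Output[0,1]: The receptive field on the input at this output position is [5 1 2 / 1 2 3 / 0 0 3]. Elementwise product with the kernel and sum: 5·-1 + 1·3 + 1·-1 + 2·2 + 3·2 + 0·1 + 0·-2 + 3·3.

6 16
16 18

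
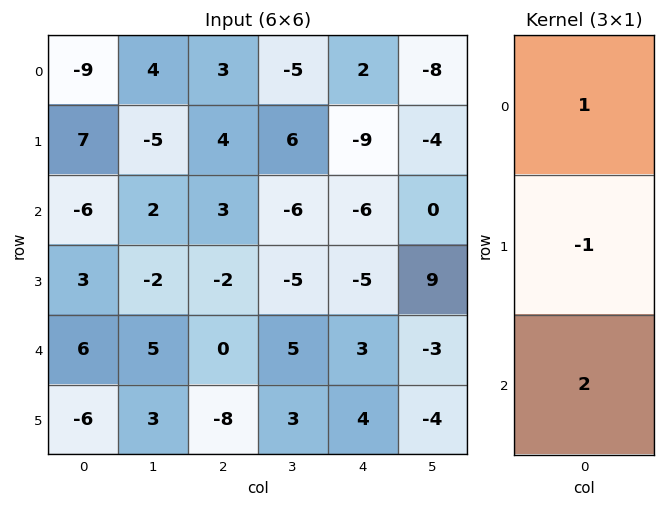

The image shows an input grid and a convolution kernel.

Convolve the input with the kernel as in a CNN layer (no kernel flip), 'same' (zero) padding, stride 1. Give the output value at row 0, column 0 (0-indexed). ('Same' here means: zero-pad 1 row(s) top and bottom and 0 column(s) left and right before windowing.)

23

The receptive field on the zero-padded input at this output position is [0 / -9 / 7]. Elementwise product with the kernel and sum: 0·1 + -9·-1 + 7·2.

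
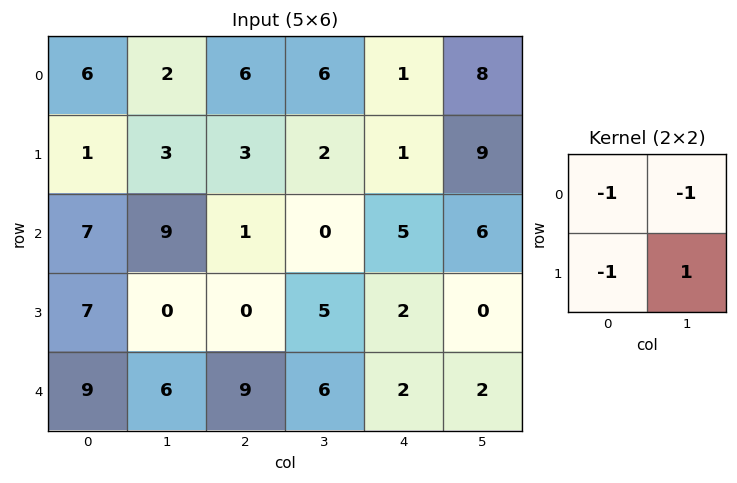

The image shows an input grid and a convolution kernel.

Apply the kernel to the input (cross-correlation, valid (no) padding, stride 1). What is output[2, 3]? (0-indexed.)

The receptive field on the input at this output position is [0 5 / 5 2]. Elementwise product with the kernel and sum: 0·-1 + 5·-1 + 5·-1 + 2·1.

-8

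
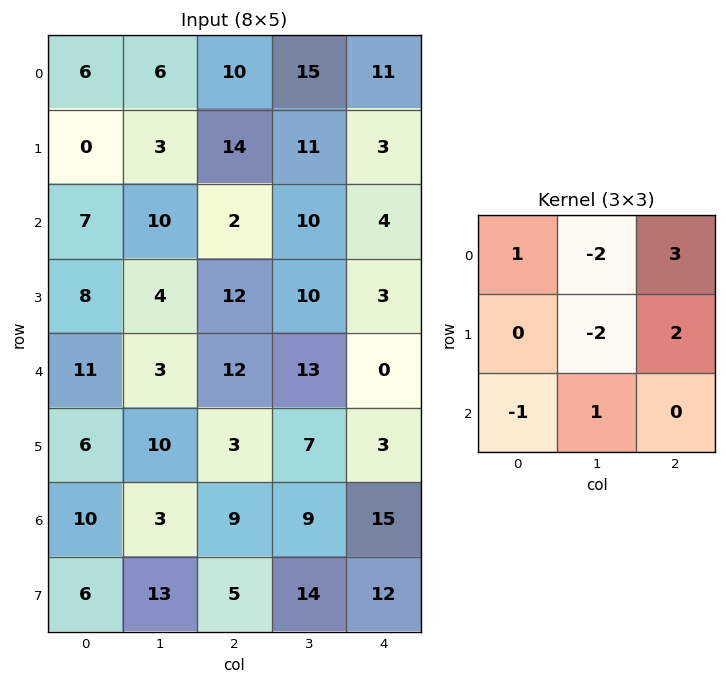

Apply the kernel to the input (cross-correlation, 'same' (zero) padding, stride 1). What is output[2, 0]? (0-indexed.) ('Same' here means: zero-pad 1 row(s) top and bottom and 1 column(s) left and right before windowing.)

23

The receptive field on the zero-padded input at this output position is [0 0 3 / 0 7 10 / 0 8 4]. Elementwise product with the kernel and sum: 0·1 + 0·-2 + 3·3 + 7·-2 + 10·2 + 0·-1 + 8·1.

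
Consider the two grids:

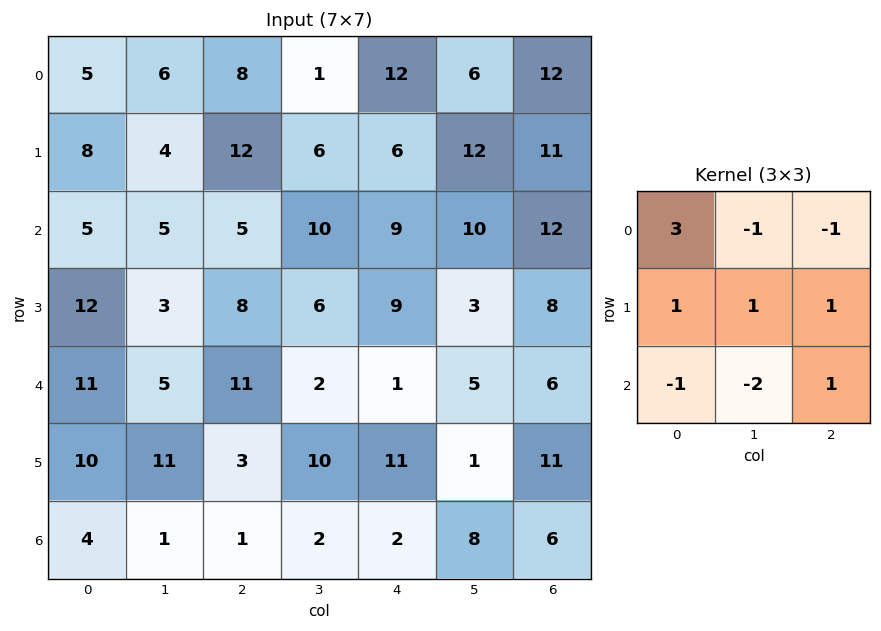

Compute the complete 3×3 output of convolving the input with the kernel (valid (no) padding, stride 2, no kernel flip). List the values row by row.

15 19 30
18 5 20
36 51 3

Output[0,0]: The receptive field on the input at this output position is [5 6 8 / 8 4 12 / 5 5 5]. Elementwise product with the kernel and sum: 5·3 + 6·-1 + 8·-1 + 8·1 + 4·1 + 12·1 + 5·-1 + 5·-2 + 5·1.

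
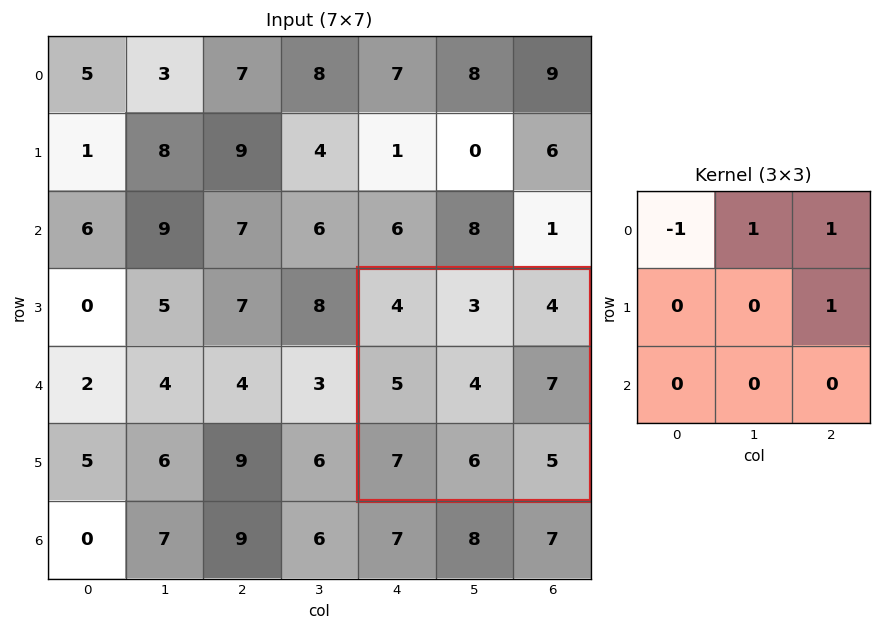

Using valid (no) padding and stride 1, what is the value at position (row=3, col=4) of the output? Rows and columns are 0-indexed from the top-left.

10

The receptive field on the input at this output position is [4 3 4 / 5 4 7 / 7 6 5]. Elementwise product with the kernel and sum: 4·-1 + 3·1 + 4·1 + 7·1.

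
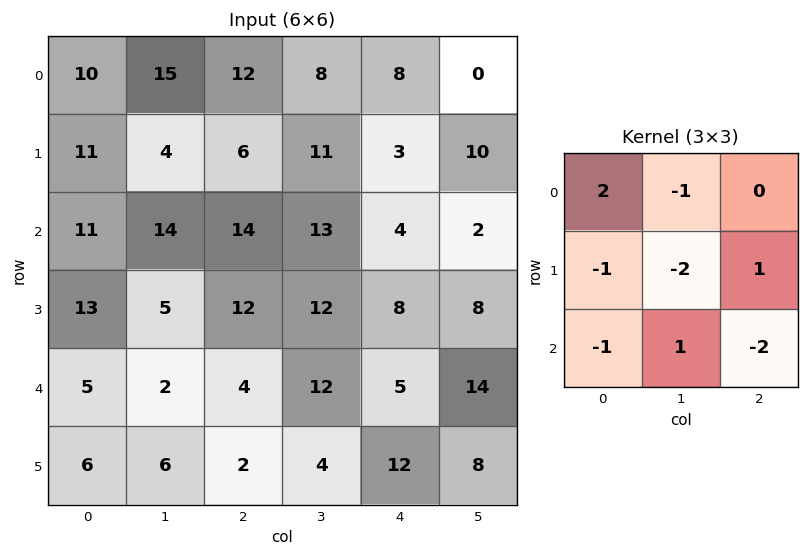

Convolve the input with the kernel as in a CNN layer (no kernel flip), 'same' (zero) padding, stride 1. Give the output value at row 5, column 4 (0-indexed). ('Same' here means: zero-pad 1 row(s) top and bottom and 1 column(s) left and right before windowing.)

The receptive field on the zero-padded input at this output position is [12 5 14 / 4 12 8 / 0 0 0]. Elementwise product with the kernel and sum: 12·2 + 5·-1 + 4·-1 + 12·-2 + 8·1 + 0·-1 + 0·1 + 0·-2.

-1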